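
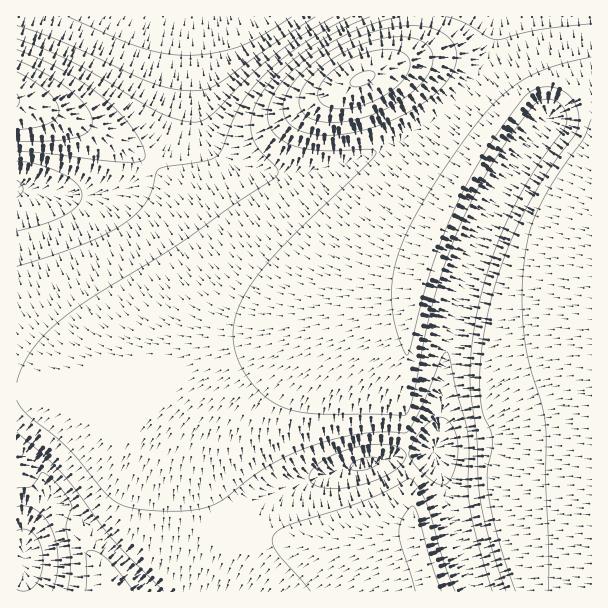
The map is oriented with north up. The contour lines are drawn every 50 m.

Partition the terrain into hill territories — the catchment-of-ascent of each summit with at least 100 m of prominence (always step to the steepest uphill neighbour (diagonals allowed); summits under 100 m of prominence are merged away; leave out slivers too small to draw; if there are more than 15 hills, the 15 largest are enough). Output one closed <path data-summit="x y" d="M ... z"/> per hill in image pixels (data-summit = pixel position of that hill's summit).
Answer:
<path data-summit="591 591" d="M591 16l-94 0-5 31-12 25-12 17-28 26-36 24-29 13-34 12-41 8-34 0-26-6-19-10-15-16-7-18-3-21-3-53 1-31-8-1-4 23 0 33-4 36-9 27-18 30-22 19-22 9-48 1-43-5 0 254 24 28 9 18-5 14-16 24-3 15 7-12 18-16 6-3 12 0 19 13 62 68 60 0 11-34 12-25 12-17 25-20 30-14 49-14 42-11 29-3 15-4 8 24 15 68 17 50 117 0z"/><path data-summit="363 78" d="M495 16l-300 0-2 32 3 53 6 30 9 15 19 16 19 7 17 3 46-2 29-6 27-8 36-17 24-15 19-15 21-20 12-17 10-21 6-24z"/><path data-summit="17 101" d="M185 16l-169 1 1 171 42 6 48-1 22-9 22-19 18-30 9-27 4-36z"/>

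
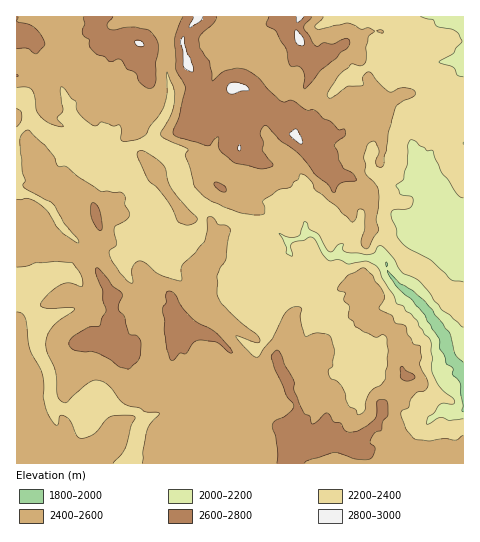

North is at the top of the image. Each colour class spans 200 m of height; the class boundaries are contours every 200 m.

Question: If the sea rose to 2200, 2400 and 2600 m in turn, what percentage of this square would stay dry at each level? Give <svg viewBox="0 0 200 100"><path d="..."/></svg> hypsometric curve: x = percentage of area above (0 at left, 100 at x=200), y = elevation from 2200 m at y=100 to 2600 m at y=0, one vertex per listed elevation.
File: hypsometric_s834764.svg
<svg viewBox="0 0 200 100"><path d="M187 100l-65-50-94-50"/></svg>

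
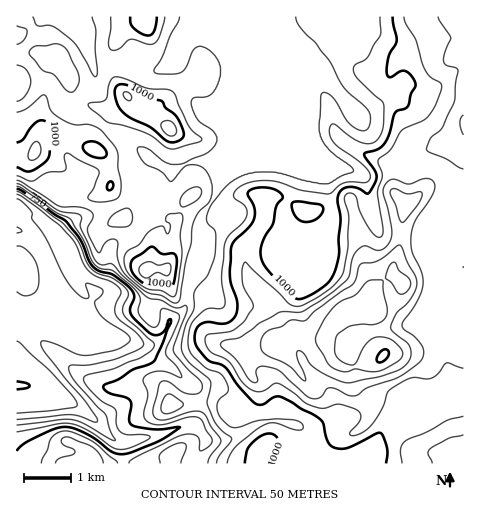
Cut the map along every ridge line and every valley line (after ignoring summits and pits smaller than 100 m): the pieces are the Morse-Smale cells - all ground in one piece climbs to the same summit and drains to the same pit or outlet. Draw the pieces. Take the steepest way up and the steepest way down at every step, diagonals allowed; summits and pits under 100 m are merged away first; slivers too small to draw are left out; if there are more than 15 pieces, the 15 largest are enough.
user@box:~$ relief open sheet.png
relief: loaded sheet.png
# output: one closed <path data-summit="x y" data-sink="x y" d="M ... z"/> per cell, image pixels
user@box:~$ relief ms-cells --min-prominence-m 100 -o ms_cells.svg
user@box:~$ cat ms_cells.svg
<path data-summit="383 356" data-sink="17 385" d="M463 16l-242 1 0 40 4 7 0 17-7 18 0 31 3 4 0 12-8 19 4 27-18 29 0 9 5 9 0 10-11 16-7 26 0 13-2 5-15 10-14-13-21-4-19-10-16-1-4 4-18-21-10-29-12-13-10-5-16 9-5-4-8-1 1 233 306 0 0-5 9 4 8 0 30-13 21-32 9 0 45-18 19-2z"/><path data-summit="169 129" data-sink="17 385" d="M52 16l-36 1 0 64 26 0 8 3 7 11 19 17 20 8 51 34 10 8-9-1-4 4-8 13-3 12-10 12-28 12-20 5-18 15 8 8 6 10 6 22 18 21 7-5 6-13 2-29 10-8 16-5 13-27 18-15 8-22 15-9 10-1 7 3 6 8 0-7 8-19 0-12-3-4 0-31 7-18 0-17-5-10-7-8-10-4-7 0-7 6-7 11-25 12-14 0-18-7-30 2-14-25z"/><path data-summit="35 151" data-sink="17 385" d="M42 81l-26 1 0 148 8 2 5 4 16-9 12 6 18-14 20-5 24-10 14-14 3-12 8-13 4-4 9 1-10-8-51-34-20-8-19-17-7-11z"/><path data-summit="146 271" data-sink="17 385" d="M200 161l-10 1-14 7-5 7-4 17-18 15-13 27-16 5-10 8-1 24-3 12-5 7 14 1 19 10 21 4 14 13 15-10 2-5 0-13 7-26 11-16 0-10-5-9 0-9 18-29-1-14-5-10z"/><path data-summit="145 17" data-sink="17 385" d="M221 16l-169 1 29 24 14 25 30-2 18 7 14 0 25-12 7-11 7-6 13 2 12 12z"/><path data-summit="463 463" data-sink="17 385" d="M463 399l-18 1-45 18-9 0-21 32-26 12-12 1-9-4 0 3 2 2 138 0z"/>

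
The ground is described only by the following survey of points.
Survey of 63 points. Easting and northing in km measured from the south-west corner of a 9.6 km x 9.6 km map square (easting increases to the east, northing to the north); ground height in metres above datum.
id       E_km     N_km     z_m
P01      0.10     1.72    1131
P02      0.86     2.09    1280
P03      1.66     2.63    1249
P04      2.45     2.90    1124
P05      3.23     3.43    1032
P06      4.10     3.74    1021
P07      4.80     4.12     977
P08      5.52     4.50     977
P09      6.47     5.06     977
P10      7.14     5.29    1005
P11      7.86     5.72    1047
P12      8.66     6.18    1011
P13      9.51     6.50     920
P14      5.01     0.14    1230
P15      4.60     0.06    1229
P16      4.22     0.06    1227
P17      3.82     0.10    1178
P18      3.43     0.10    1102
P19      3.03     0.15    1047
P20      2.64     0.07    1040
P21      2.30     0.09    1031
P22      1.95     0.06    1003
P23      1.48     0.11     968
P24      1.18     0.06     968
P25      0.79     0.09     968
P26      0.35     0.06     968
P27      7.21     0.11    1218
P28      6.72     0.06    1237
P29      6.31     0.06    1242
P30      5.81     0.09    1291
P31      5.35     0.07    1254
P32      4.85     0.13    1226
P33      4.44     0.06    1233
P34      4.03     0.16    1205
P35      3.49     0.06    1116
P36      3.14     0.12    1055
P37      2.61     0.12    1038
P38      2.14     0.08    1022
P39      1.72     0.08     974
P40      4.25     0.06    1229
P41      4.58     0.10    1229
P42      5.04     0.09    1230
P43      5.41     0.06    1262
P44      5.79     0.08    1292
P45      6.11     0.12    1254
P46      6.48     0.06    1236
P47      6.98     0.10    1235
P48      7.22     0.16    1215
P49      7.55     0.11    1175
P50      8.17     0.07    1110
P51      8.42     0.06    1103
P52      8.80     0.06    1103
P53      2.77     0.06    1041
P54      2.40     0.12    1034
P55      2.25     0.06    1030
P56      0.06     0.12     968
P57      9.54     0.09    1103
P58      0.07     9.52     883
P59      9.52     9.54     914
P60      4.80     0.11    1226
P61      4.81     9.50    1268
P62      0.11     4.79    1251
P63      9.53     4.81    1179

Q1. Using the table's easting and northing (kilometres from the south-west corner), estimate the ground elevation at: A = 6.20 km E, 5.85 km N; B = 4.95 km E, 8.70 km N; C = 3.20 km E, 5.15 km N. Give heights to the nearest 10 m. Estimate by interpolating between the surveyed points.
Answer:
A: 1000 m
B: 1300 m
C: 1110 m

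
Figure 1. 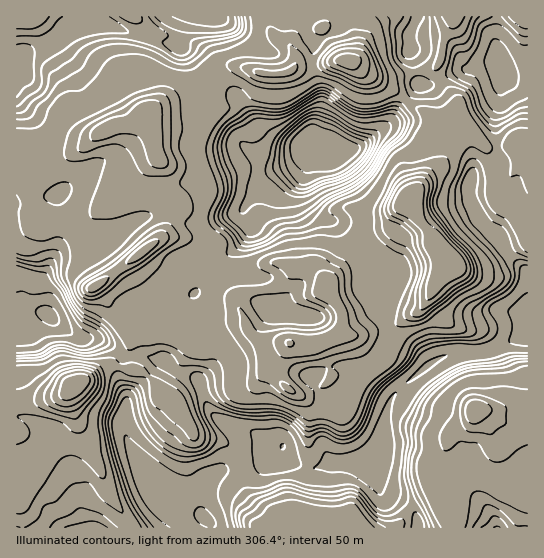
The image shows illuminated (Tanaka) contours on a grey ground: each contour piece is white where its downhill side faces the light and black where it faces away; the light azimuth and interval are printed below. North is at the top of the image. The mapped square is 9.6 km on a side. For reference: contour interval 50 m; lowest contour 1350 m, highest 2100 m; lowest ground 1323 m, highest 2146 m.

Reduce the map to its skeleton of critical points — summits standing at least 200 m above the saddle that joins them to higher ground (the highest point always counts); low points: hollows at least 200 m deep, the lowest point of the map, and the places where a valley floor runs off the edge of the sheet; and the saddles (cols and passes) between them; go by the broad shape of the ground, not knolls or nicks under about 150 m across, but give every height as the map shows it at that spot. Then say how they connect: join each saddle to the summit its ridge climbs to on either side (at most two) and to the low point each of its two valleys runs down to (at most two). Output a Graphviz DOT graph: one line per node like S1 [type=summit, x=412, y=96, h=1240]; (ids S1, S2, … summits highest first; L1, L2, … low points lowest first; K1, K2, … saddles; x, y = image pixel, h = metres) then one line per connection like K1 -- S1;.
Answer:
graph terrain {
  S1 [type=summit, x=447, y=261, h=2146];
  S2 [type=summit, x=74, y=386, h=2139];
  S3 [type=summit, x=349, y=61, h=2131];
  S4 [type=summit, x=475, y=410, h=2048];
  L1 [type=low, x=334, y=150, h=1323];
  L2 [type=low, x=47, y=314, h=1512];
  L3 [type=low, x=205, y=517, h=1525];
  L4 [type=low, x=211, y=17, h=1552];
  L5 [type=low, x=499, y=67, h=1577];
  K1 [type=saddle, x=169, y=329, h=1872];
  K2 [type=saddle, x=211, y=77, h=1869];
  K3 [type=saddle, x=498, y=147, h=1845];
  K4 [type=saddle, x=129, y=357, h=1840];
  K5 [type=saddle, x=406, y=101, h=1817];
  K6 [type=saddle, x=490, y=351, h=1608];
  K7 [type=saddle, x=241, y=469, h=1606];
  K1 -- S1;
  K1 -- L1;
  K1 -- L3;
  K2 -- S1;
  K2 -- S3;
  K2 -- L1;
  K2 -- L4;
  K3 -- S1;
  K3 -- L3;
  K3 -- L5;
  K4 -- S1;
  K4 -- S2;
  K4 -- L2;
  K4 -- L3;
  K5 -- S1;
  K5 -- S3;
  K5 -- L1;
  K5 -- L5;
  K6 -- S1;
  K6 -- S4;
  K6 -- L3;
  K7 -- S2;
  K7 -- S4;
  K7 -- L3;
}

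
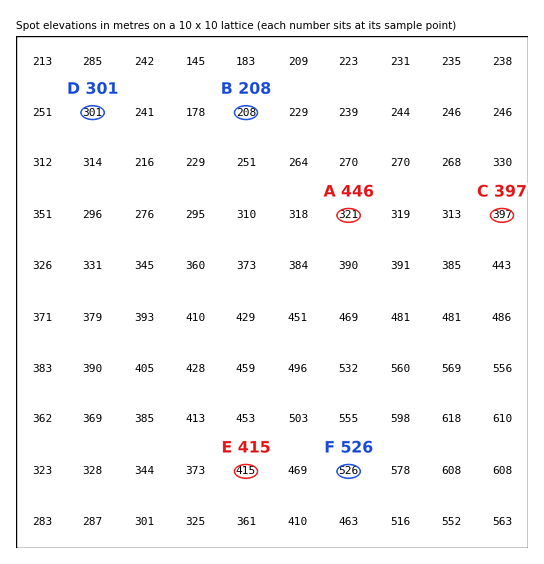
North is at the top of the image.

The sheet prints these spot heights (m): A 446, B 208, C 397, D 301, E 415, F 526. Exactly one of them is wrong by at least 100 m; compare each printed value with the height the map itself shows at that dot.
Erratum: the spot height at A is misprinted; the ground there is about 321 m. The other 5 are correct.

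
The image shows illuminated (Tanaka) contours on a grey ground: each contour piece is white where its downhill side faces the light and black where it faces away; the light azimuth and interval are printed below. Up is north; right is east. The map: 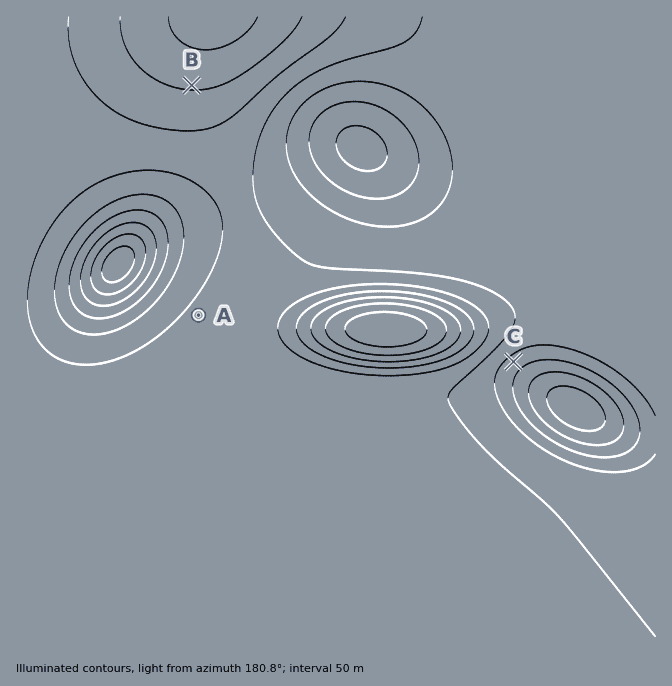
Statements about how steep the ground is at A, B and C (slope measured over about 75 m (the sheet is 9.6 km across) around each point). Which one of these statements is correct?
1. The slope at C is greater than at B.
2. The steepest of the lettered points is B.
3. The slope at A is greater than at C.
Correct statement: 1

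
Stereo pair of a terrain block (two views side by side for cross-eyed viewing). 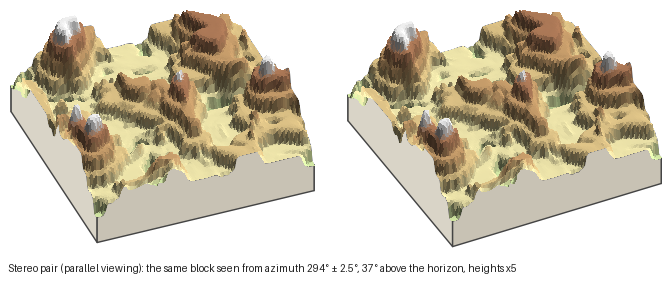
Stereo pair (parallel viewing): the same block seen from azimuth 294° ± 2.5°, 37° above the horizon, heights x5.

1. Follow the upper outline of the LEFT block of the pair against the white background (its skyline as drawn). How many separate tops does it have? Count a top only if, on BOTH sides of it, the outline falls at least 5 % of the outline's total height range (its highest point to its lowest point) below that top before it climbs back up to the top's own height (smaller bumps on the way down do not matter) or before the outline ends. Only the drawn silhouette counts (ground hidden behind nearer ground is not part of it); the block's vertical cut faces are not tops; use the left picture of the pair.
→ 2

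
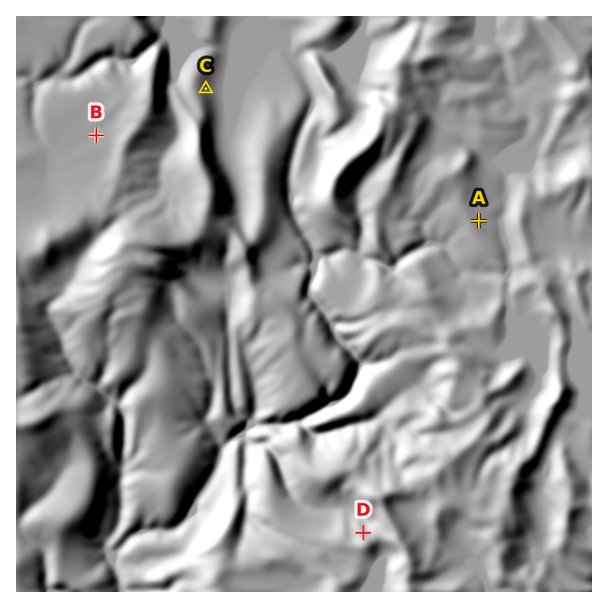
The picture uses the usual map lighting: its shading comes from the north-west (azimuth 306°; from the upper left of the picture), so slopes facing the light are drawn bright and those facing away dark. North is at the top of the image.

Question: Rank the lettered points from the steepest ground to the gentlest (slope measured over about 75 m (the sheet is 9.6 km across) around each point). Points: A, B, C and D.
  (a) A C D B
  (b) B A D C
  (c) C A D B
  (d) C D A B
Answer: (d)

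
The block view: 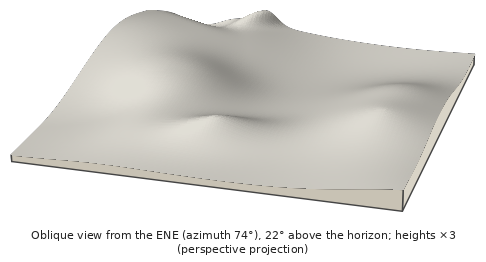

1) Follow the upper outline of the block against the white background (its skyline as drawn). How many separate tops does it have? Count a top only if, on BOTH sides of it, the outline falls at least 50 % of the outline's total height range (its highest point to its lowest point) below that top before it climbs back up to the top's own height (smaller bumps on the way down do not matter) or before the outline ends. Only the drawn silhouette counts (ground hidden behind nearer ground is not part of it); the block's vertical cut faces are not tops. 0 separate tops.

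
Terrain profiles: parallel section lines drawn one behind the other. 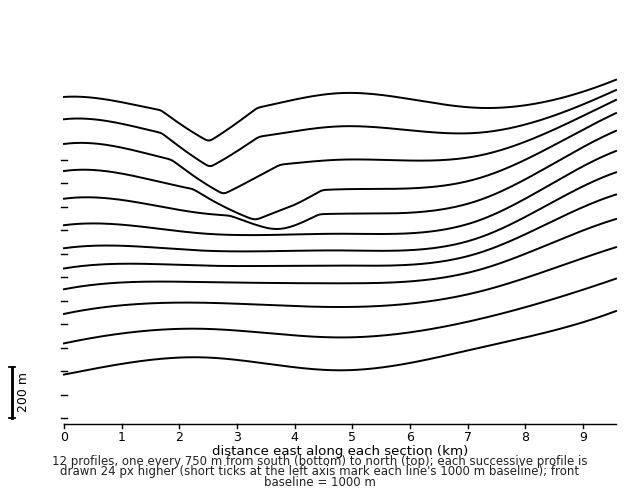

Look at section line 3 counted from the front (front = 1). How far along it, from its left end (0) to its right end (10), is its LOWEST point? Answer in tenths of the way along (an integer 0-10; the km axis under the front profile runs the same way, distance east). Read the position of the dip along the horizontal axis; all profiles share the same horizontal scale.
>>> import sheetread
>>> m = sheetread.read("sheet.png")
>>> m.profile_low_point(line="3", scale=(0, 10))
0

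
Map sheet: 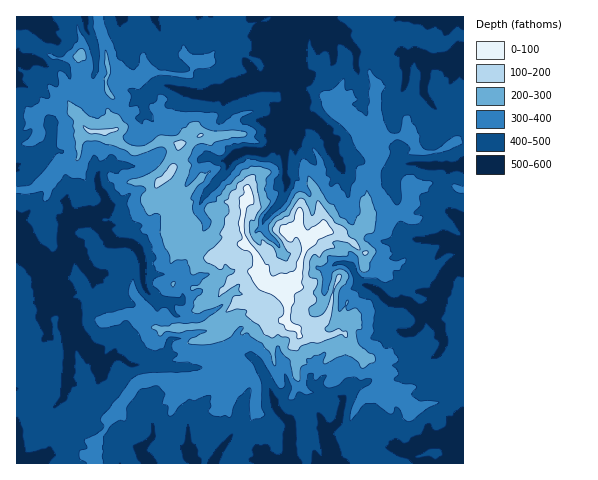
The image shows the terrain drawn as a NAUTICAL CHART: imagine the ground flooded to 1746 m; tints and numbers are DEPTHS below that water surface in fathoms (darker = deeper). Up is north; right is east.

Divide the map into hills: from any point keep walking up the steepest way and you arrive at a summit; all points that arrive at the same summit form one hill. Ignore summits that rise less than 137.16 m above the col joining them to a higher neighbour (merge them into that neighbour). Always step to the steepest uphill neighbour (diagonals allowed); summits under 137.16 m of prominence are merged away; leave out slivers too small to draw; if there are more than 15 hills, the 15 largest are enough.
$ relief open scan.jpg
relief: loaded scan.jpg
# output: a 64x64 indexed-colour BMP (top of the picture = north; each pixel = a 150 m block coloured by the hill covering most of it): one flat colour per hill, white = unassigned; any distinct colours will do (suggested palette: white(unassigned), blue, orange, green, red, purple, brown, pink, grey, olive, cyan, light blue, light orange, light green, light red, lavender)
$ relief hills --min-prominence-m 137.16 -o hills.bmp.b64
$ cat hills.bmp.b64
<image width="64" height="64" href="data:image/bmp;base64,Qk12CAAAAAAAAHYAAAAoAAAAQAAAAEAAAAABAAQAAAAAAAAIAAATCwAAEwsAABAAAAAAAAAA////ALR3HwAOf/8ALKAsACgn1gC9Z5QAS1aMAMJ34wB/f38AIr28AM++FwDox64AeLv/AIrfmACWmP8A1bDFABEREREREREREREREREREREREREREREREREREREREREREREREREREREREREREREREREREREREREREREREREREREREREREREREREREREREREREREREREREREREREREREREREREREREREREREREREREREREREREREREREREREREREREREREREREREREREREREREREREREREREREREREREREREREREREREREREREREREREREREREREREREREREREREREREREREREREREREREREREREREREREREREREREREREREREREREREREREREREREREREREREREREREREREREREREREREREREREREREREREREREREREREREREREREREREREREREREREREREREREREREREREREREREREREREREREREREREREREREREREREREREREREREREREREREREREREREREREREREREREREREREREREREREREREREREREREREREREREREREREREREREREREREREREREREREREREREREREREREREREREREREREREREREREREREREREREREREREREREREREREREREREREREREREREREREREREREREREREREREREREREREREREREREREREREREREREREREREREREREREREREREREREREREREREREREREREREREREREREREREREREREREREREREREREREREREREREREREREREREREREREREREREREREREREREREREREREREREREREREREREREREREREREREREREREREREREREREREREREREREREREREREREREREREREREREREREREREREREREREREREREREREREREREREREREREREREREREREREREREREREREREREREREREREREREREREREREREREREREREREREREREREREREREREREREREREREREREREREREREREREREREREREREREREREREREREREREREREREREREREREREREREREREREREREREREREREREREREREREREREREREREREREREREREREREREREREREREREREREREREREREREREREREREREREREREREREREREREREREREREREREREREREREREREREREREREREREREREREREREREREREREREREREREREREREREREREREREREREREREREREREREREREREREREREREREREREREREREREREREREREREREREREREREREREREREREREREREREREREREREREREREREREREREREREREREREREREREREREREREREREREREREREREREREREREREREREREREREREREREREREREREREREREREREREREREREREREREREREREREREREREREREREREREREREREREiIiIRERERERERERERERERERERERERERERERERETMzESIiIiERERERERERERERERERERERERERERERERERMzMyIiIiIhEREREREREREREREREREREREREREREREREzMzMiIiIiIRERERERERERERERERERERERERERERERETMzMiIiIiIiERERERERERERERERERERERERERERERERMzMyIiIiIiIhEREREREREREREREREREREREREREREREzMzIiIiIiIiIRERERERERERERERERERERERERERERETMzMiIiIiIiIhERERERERERERERERERERERERERERERMzMzIiIiIiIiIRERERERERERERERERERERERERERERMzMzMzMzMiIiIiESEREREREREREREREREREREREREREzMzMzMzMyIiIiIiIiEREREREREREREREREREREREREzMzMzMzMzIiIiIiIiIiIhERERERERERERERERERERETMzMzMzMzIiIiIiIiIiIiIRERERERERERERERERERERMzMzMzMzMiIiIiIiIiIiIhEREREREREREREREREREREzMzMzMzMyIiIiIiIiIiIiERERERERERERERERERERETMzMzMzMzIiIiIiIiIiIiIhERERERERERERERERERERMzMzMzMzEiIiIiIiIiIiIiIREREREREREREREREREREzMzMzERESIhIiIiIiIiIiIiEREREREREREREREREREzMzERERERIRESIiIiIiIiIiIREREREREREREREREREzMzERERERERERERERESIiIiIhERERERERERERERETMzMzMRERERERERERERERESIiIRERERERERERERERERMzMzMxERERERERERERERERERERERERERERERERERERETMzMxERERERERERERERERERERERERERERERERERERERMxERERERERERERERERERERERERERERERERERERERERERERERERERERERERERERERERERERERERERERERERERERERERERERERERERERERERERERERERERERERERERERERERERERERERERERERERERERERERERERERERERERERERERERERERERERERERERERERERERERERERERERERERERERERERERERERERERERERERERERERERERERERERERERERERERERERERERERERERERERERERERERERERERERERER"/>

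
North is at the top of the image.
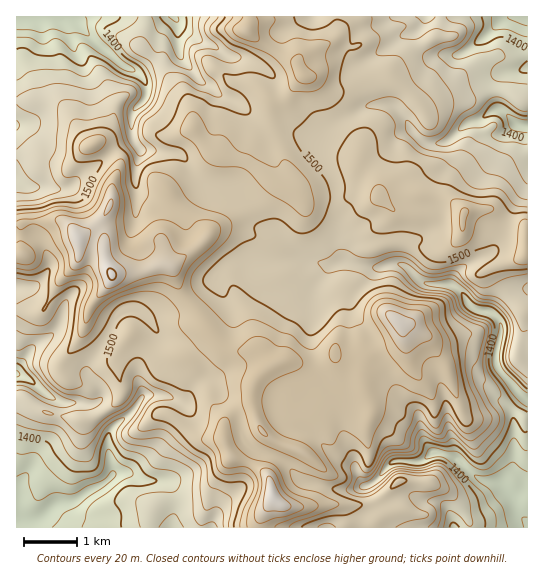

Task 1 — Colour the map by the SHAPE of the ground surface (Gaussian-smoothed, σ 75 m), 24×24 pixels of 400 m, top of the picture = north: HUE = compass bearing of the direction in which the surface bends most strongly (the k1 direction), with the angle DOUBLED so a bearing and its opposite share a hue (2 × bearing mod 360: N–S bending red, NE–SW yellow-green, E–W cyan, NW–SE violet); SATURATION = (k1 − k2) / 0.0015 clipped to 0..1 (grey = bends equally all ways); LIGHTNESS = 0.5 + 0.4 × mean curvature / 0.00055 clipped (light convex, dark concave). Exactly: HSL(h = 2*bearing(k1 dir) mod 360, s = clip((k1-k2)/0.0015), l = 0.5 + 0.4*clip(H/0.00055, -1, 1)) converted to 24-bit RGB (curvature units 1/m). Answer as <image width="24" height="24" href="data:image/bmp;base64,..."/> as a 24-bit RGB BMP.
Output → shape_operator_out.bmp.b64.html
<image width="24" height="24" href="data:image/bmp;base64,Qk32BgAAAAAAADYAAAAoAAAAGAAAABgAAAABABgAAAAAAMAGAAATCwAAEwsAAAAAAAAAAAAAf4FdVH5fe3iZon+eeHKGjXuNqJWKVWGJr3t5NGWBhIW11ouLxHNDLpDLOo2edK+lfJColX6depWvzLaTMyd0kMOZgoGgb1F+fmqQl2JmYYA+MIA8n3a3jaS0qYeuelWWp2yCkX5bLGVN1aSDjNvBlEy4xEJvHtU+PRy81YKnjGpJt2s7d9TIdpW1gE50gVt5Xnp4kmx+qHh9fbFrGlc4dVowi3lDXWZJXWpHy318Q4OJhvGeljJacDc2gdWOr0C+VLsAAKleb2/87Nf0m0/FWgkNToA8dYZphXJmY298pYWBsMaKQRpkiKBfbJNliluHYJmifc2EcaW/fE4rvzfCpN3YnkRigz+E69myYQVmRLgALDMAMAMFveKTaZCGTYWZinBuWHhrfahz1LOWBzlL57nmfmGjcbWuZImxwMmYZzlznNevUH+Xf1dMj3h2cWONtqyKcnaqtT2QzWLkKR2su92xgKinNma1kLHEgKrhWsUkyz5m62O7AUYr4bLPi1m4e1Z1g6dvnlOfn7FjfWt7gIKFhn+Dc3WEqaiMgnCRjzmKodF+L6bblcarmGKwWMPX2jFFWwcYeteGT4+tnLNjjiy9bIsmg6JSZZV8el9xl5t7nn1ubX1zfIF8gn2BeXiBlJp9gF96mWmgbbCygNd8ZlKLVsnCNAEYPSCItNfRqZZ5VlF9mayKflGcgqSlj32MeXGHb39qZ4pqpn2IiICjb5KgknCOeIqIkX99fFmBjax/bGCHtNOWobg/IgAzrOiwSqF4SIlRyXaOUJRml2WdepmLa4WNkGx3i2d3gqefen6fh6CZhKKZXFiLrn2tgHyZh26Nl1F2n6qBfq+QkmGs1qaGABEz5dKxpnujUKV2NzeJ3cWRP3p5ppKCeV17hnOMi6eSdJyZaHiCi5d8gHdseFttWIRjnG5+jj2BlcmlprfFeLR6SoyxprLkJgA01OFyd3qhxn6IGUdR8LGtWXAuR14xbXBbdJRnfbSOfFt5eZByhHZqgHFsfnNzaX91W4NcWJ++s9i/cJ/C4Mnt1y7LMwACFqiLmturWWgnsEo4vjdWJ3Y48djfYmPJWHqWiMNzRF5Hb2d5hol2g3d9hoeAe3+FbYWNjJeeSJd1rbRyYygRMyYAMwAFuObWaK6Renc40+LmITNq0aKLOZO3mMqFdlaTmX60wZW4qlyMRHNVcXxsf35zgoZ1fnZte4NnfGxMnmo8Y2IXhh5vvLrYapjKP5dUnmmy2qfYt4xSXj98mciXYXSmoLR4RkuDpo6PZ36OvoOrlIO6X36NeoiKh3B+jYducYR8cXGHl4KXkHiwa5+obYeIvnyVa5qjYH+Au8dztq3im5bhncrYyVjKyrR8MkphlptqjmVocaOVrHmUlWSWf250d2dzp6qOZn2Lcm6AhnFsnZx+fI2YZ3eDeLJtpHe0caGjedDAXmAuX2gpYkQmYUJa9OrXJyZun4JxfqqEc1xffGxjf21xi25+f5adk6iQbWaMcGyHhoihgZWWgXuTdoSeb7+cb16hu42NTW5ciWReWWiPqpxjMnZV6tOiHCl2rcCrmm+FgVdvhYBpbYaEgZ6ZfZCRhJyIfluCinR9bpd9i4CPgI57b4lvkIpsaHNhj49jg2ppf4qbY2eKsmiYwsiAKdIxQRyBjHEye1hEi5tqjZ2hfIiUeIOEhJp8fmJtdWx/gpGKh497aoR6gLGZSYOmrGmqjYWZeoOdnH+rjHdfeGJ8Y6iBq8KQ0rGTLw5hqsXImX+xibCae4SJeXqFhnF3i4Zte3JxcoB6eIuGl4iLdZ1zbCU9wrJUHWgxoIZWhLhXSmwjc5+DZISKg62GYnx30KKBBzo/wWmBfo9ypK+Pc3ecglVvlXtujoB6fXtxfoRzZ4ZibIVXikpKTVOrn7SXsnCxPaM5YzYW0D5NkIeefI6cg5SIdGKChLiVpn3lJByBlLiQpkdbgC0ya6Oih6ufnk6LqYVrYKB+fnSRj3SXcH2hfK6bjYCDjHuQknqaYmjNnL3HepJyfIqFb5d8YqWvu4MsLgUFV9NnR7ZXpiJ8mdjLmVl+eUZDVJGQn8Sco3idX3R8a42Qko6fhYl4bo9zY2OYpnqdiX9dZ4FMkqyle2iZeFWZsWYwhBRWv+LgfLWcNyqBpcxZaRgWlHU2Y9CdaaauqIyrrX2kaW2TdKSLV4JloGmPwVFpfKYyJXxJsY65fXuvgHJKhIFJbU9BiTh/b72XoI1qe7J0RSVTqEyeh4bRvMfggX2uXJCIW31hkGNmoHuJeplxamqUZZynsGOUwniSpWG7MnQ9em9M"/>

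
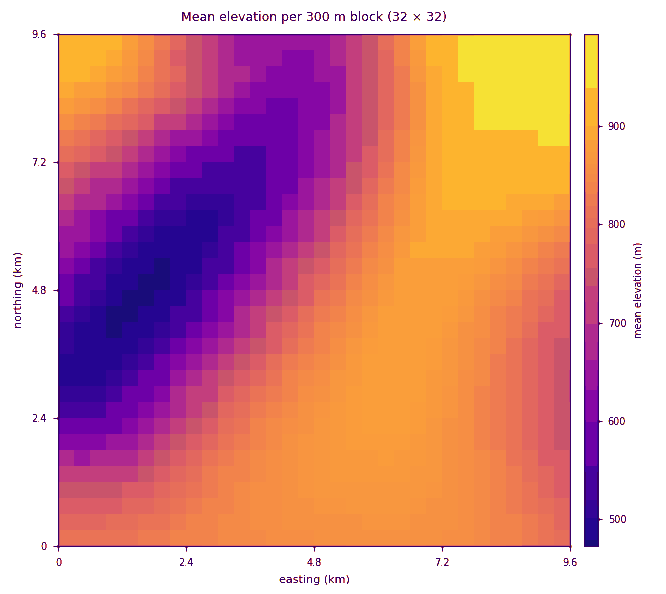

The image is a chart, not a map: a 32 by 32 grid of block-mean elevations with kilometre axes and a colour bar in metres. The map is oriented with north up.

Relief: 470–1000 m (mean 770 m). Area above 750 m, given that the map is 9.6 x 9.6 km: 59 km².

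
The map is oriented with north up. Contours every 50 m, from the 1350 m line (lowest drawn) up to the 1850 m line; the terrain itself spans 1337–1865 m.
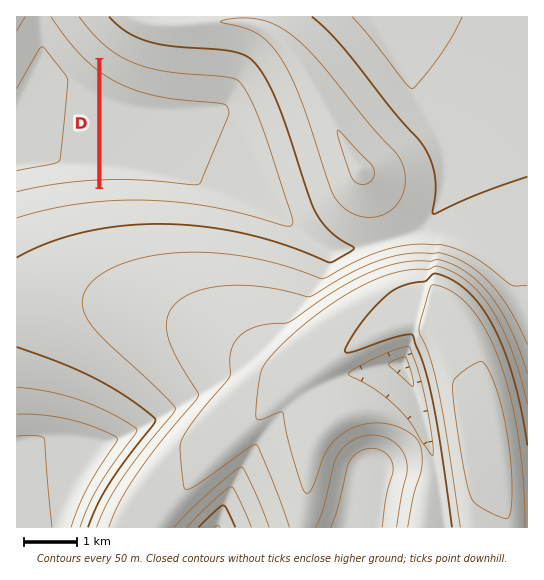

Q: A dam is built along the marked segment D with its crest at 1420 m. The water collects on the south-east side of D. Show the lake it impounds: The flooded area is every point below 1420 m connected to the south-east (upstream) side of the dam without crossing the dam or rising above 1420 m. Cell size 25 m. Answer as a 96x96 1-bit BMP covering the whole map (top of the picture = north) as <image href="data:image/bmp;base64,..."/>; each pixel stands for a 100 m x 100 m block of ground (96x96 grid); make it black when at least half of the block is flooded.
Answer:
<image width="96" height="96" href="data:image/bmp;base64,Qk2+BAAAAAAAAD4AAAAoAAAAYAAAAGAAAAABAAEAAAAAAIAEAAATCwAAEwsAAAIAAAAAAAAA////AAAAAAAAAAAAAAAAAAAAAAAAAAAAAAAAAAAAAAAAAAAAAAAAAAAAAAAAAAAAAAAAAAAAAAAAAAAAAAAAAAAAAAAAAAAAAAAAAAAAAAAAAAAAAAAAAAAAAAAAAAAAAAAAAAAAAAAAAAAAAAAAAAAAAAAAAAAAAAAAAAAAAAAAAAAAAAAAAAAAAAAAAAAAAAAAAAAAAAAAAAAAAAAAAAAAAAAAAAAAAAAAAAAAAAAAAAAAAAAAAAAAAAAAAAAAAAAAAAAAAAAAAAAAAAAAAAAAAAAAAAAAAAAAAAAAAAAAAAAAAAAAAAAAAAAAAAAAAAAAAAAAAAAAAAAAAAAAAAAAAAAAAAAAAAAAAAAAAAAAAAAAAAAAAAAAAAAAAAAAAAAAAAAAAAAAAAAAAAAAAAAAAAAAAAAAAAAAAAAAAAAAAAAAAAAAAAAAAAAAAAAAAAAAAAAAAAAAAAAAAAAAAAAAAAAAAAAAAAAAAAAAAAAAAAAAAAAAAAAAAAAAAAAAAAAAAAAAAAAAAAAAAAAAAAAAAAAAAAAAAAAAAAAAAAAAAAAAAAAAAAAAAAAAAAAAAAAAAAAAAAAAAAAAAAAAAAAAAAAAAAAAAAAAAAAAAAAAAAAAAAAAAAAAAAAAAAAAAAAAAAAAAAAAAAAAAAAAAAAAAAAAAAAAAAAAAAAAAAAAAAAAAAAAAAAAAAAAAAAAAAAAAAAAAAAAAAAAAAAAAAAAAAAAAAAAAAAAAAAAAAAAAAAAAAAAAAAAAAAAAAAAAAAAAAAAAAAAAAAAAAAAAAAAAAAAAAAAAAAAAAAAAAAAAAAAAAAAAAAAAAAAAAAAAAAAAAAAAAAAAAAAAAAAAAAAAAAAAAAAAAAAAAAAAAAAAAAAAAAAAAAAAAAAAAAAAAAAAAAAAAAAAAAAAAAAAAAAAAAAAAAAAAAAAAAAAAAAAAAAAAAAAAAAAAAAAAAAAAAAAAAAAAAAAAAAAAAAAAAAAAAAAAAAAMAAAAAAAAAAAAAAH+AAAAAAAAAAAAAf/+AAAAAAAAAAAP////AAAAAAAAAAAP////AAAAAAAAAAAP////gAAAAAAAAAAP////gAAAAAAAAAAP////wAAAAAAAAAAP////gAAAAAAAAAAP////gAAAAAAAAAAP////gAAAAAAAAAAP////AAAAAAAAAAAP////AAAAAAAAAAAP////AAAAAAAAAAAP///+AAAAAAAAAAAP///+AAAAAAAAAAAP///+AAAAAAAAAAAP///8AAAAAAAAAAAP///8AAAAAAAAAAAP///4AAAAAAAAAAAP///wAAAAAAAAAAAP/8AAAAAAAAAAAAAP8AAAAAAAAAAAAAAPgAAAAAAAAAAAAAAOAAAAAAAAAAAAAAAMAAAAAAAAAAAAAAAAAAAAAAAAAAAAAAAAAAAAAAAAAAAAAAAAAAAAAAAAAAAAAAAAAAAAAAAAAAAAAAAAAAAAAAAAAAAAAAAAAAAAAAAAAAAAAAAAAAAAAAAAAAAAAAAAAAAAAAAAAAAAAAAAAAAAAAAAAAAAA="/>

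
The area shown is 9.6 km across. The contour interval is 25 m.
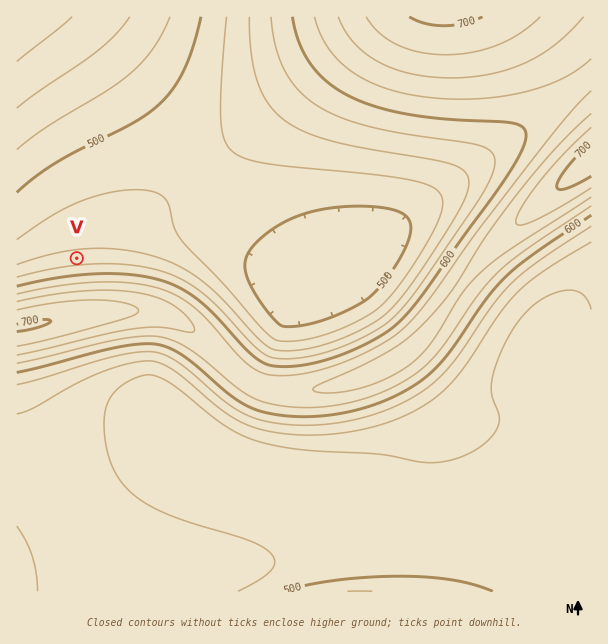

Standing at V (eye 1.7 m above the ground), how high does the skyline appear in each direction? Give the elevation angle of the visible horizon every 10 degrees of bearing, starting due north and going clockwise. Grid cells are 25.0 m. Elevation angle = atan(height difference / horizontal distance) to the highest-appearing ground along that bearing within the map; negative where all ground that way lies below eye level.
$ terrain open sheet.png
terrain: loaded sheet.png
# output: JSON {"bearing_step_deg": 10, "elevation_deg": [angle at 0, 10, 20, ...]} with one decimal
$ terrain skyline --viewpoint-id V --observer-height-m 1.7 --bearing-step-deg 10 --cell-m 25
{"bearing_step_deg": 10, "elevation_deg": [-1.9, -1.7, -1.2, -0.6, 0.2, 1.0, 1.0, 0.4, 1.0, 0.8, 1.3, 2.8, 4.5, 5.9, 7.1, 8.0, 8.7, 9.0, 9.0, 8.7, 8.2, 7.3, 6.2, 4.7, 2.9, 1.1, -0.1, -1.1, -1.8, -2.2, -2.3, -2.4, -2.4, -2.4, -2.3, -2.1]}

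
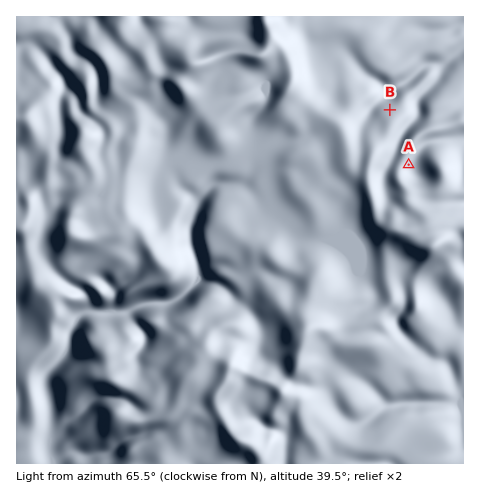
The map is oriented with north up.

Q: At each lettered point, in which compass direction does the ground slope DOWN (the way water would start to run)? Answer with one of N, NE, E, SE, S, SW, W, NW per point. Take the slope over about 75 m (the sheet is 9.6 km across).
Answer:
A E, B N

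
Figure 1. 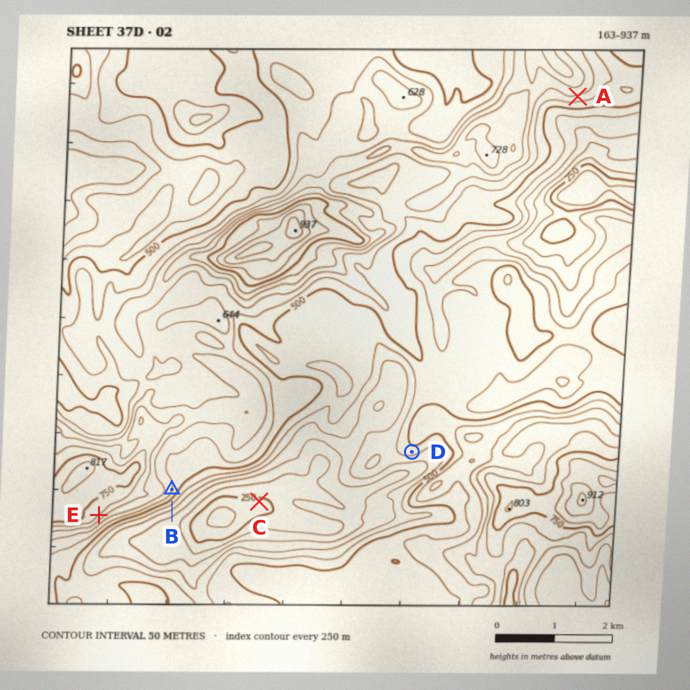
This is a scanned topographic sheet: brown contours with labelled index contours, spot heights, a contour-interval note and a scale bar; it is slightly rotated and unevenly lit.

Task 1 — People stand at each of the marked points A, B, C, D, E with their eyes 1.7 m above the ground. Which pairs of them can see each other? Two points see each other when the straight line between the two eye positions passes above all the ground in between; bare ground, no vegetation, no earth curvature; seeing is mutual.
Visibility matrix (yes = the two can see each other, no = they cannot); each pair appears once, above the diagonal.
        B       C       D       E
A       no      no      no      no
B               yes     yes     no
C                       no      yes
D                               yes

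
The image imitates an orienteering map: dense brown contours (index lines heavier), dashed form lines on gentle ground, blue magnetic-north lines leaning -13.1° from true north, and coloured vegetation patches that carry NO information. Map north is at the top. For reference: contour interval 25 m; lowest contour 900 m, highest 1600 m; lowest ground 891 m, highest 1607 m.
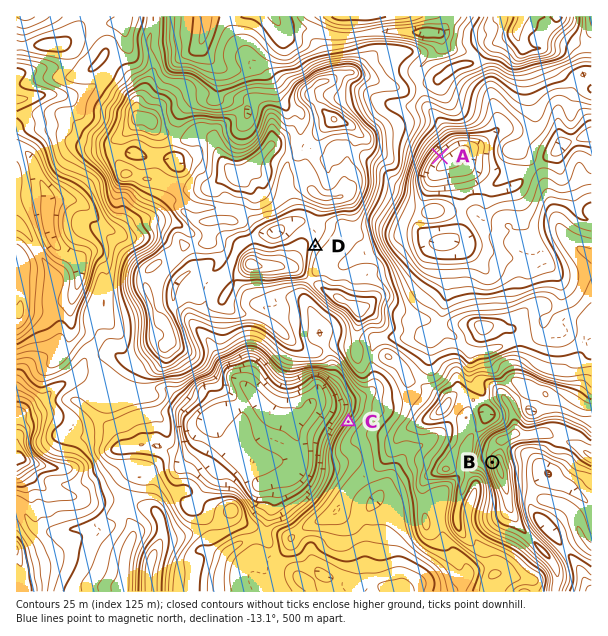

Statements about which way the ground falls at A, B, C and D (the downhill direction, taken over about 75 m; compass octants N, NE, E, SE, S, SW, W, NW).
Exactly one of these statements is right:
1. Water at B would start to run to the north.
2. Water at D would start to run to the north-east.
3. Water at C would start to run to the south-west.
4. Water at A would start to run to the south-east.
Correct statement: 4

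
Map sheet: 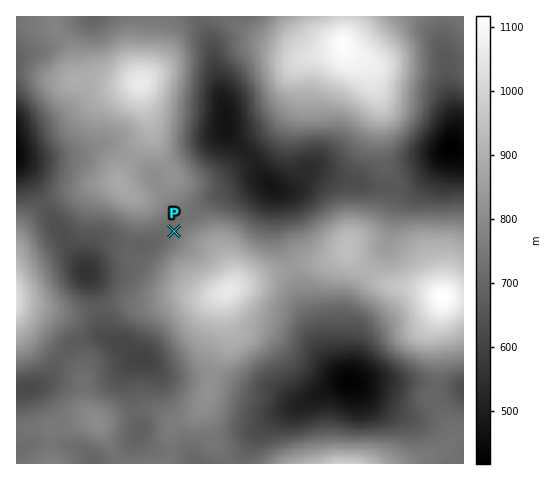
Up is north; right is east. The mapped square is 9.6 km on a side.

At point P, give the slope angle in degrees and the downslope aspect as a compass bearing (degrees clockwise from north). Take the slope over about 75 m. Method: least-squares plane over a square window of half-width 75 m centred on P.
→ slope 7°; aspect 296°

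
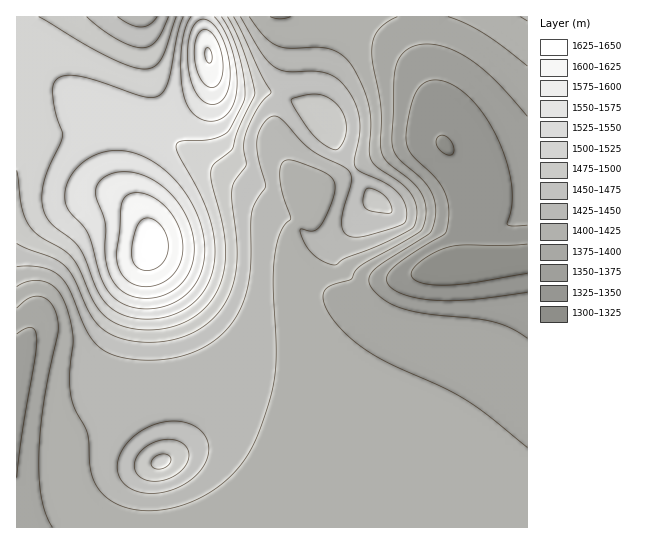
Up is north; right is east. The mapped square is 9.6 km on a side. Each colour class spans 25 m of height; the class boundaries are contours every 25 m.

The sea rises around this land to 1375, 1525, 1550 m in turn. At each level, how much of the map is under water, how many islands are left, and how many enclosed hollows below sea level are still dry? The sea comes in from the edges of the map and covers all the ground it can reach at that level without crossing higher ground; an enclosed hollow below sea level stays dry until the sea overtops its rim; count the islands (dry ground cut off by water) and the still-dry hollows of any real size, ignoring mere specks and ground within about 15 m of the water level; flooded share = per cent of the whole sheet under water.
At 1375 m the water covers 13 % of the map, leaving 0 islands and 0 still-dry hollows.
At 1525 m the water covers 86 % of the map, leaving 0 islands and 0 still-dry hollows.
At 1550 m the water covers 92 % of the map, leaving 1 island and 0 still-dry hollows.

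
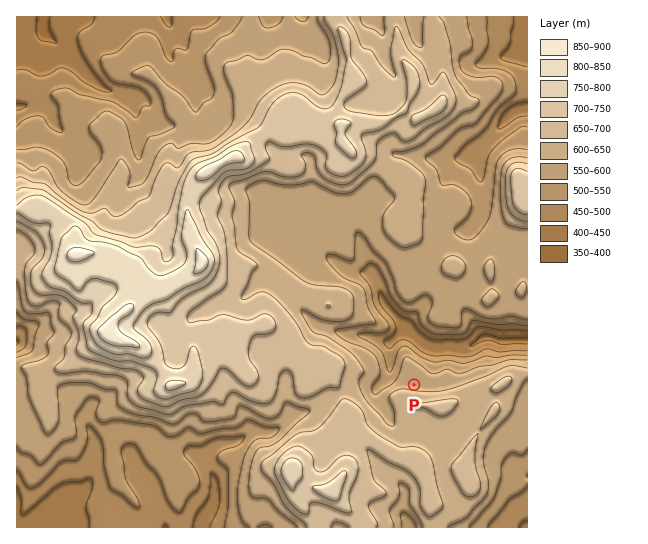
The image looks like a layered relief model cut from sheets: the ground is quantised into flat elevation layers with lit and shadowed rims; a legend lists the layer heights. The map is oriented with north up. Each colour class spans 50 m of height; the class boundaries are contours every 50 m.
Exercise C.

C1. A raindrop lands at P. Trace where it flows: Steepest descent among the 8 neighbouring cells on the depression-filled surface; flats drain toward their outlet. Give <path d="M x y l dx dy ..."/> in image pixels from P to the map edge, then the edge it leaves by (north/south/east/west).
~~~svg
<path d="M414 385l0-2 17-17 0-19 38 0 5-2 5-6 4 0 2-1 8 0 5 3 29 0"/>
exit: east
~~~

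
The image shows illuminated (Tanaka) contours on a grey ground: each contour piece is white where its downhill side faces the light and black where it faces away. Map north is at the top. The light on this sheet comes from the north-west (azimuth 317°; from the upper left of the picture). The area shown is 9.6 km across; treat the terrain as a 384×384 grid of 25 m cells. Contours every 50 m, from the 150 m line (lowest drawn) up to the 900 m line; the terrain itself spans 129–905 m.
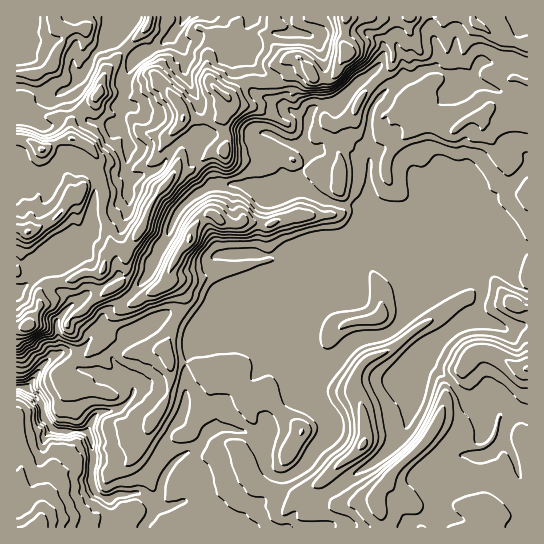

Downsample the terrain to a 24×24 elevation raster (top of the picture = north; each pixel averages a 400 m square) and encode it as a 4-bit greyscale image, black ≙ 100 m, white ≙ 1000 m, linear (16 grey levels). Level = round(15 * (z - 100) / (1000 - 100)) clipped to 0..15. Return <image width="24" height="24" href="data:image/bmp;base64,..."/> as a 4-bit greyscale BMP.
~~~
<image width="24" height="24" href="data:image/bmp;base64,Qk2WAQAAAAAAAHYAAAAoAAAAGAAAABgAAAABAAQAAAAAACABAAATCwAAEwsAABAAAAAAAAAAAAAAABEREQAiIiIAMzMzAERERABVVVUAZmZmAHd3dwCIiIgAmZmZAKqqqgC7u7sAzMzMAN3d3QDu7u4A////AHdkRDRERVZniId4h2ZTMzREVWZ3iId4d2VTREREVVV2eId3d1VTVURFVWVXdod3d1MyVVREVVZWhmh3d0NURWVEVVVWdVd2ZiRVVFVVVVVXZVZ3Z0RVVWZVVVVWZVV4eYVmZnZVVVVVVlVnd8mHZmZVVVVWZVVVVquZiHdlVVVVVVVVZ5qqqZl1VVVVVVVVVamaunl1VVVVVVVVVcqqu4iWZlVVVVVVVcy6qqeamIdlVVVVVbvLqbl4dmZmVVVVVru6mKuXZmZmVlVVVrurmJqqhmZmVlVVZqm5iJqqhmZmZnd3d4iZiJurqHZnZ3d3d4d5iKqbqZmXdnd3d4h3h5iZmau7d3d3d3iHd3Z4iKqsqIh3iHiIZ3Z3iImsqpiJmA=="/>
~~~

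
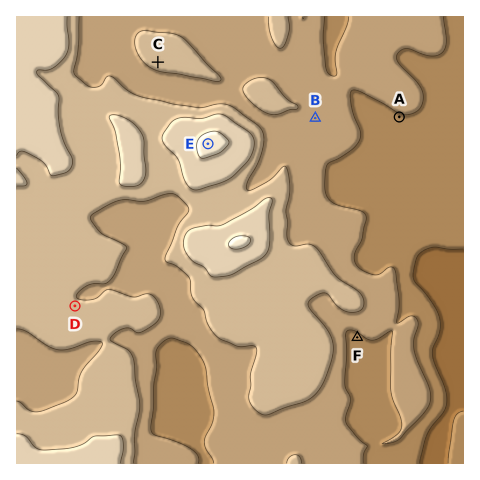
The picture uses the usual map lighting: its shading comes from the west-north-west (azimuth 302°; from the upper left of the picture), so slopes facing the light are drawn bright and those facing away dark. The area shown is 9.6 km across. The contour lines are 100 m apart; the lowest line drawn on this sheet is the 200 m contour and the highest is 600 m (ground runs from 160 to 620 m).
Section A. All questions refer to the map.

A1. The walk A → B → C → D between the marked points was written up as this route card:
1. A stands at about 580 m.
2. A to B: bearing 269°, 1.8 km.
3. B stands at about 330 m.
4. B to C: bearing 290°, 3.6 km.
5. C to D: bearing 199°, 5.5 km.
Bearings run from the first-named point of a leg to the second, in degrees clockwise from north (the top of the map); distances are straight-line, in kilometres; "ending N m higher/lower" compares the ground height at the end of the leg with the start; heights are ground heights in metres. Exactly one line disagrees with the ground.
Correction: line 1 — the height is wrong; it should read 300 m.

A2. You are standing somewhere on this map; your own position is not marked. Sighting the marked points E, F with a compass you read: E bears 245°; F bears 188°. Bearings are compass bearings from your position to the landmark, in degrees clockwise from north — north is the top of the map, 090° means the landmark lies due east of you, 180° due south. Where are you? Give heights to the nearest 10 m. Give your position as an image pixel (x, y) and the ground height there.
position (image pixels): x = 397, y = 56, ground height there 300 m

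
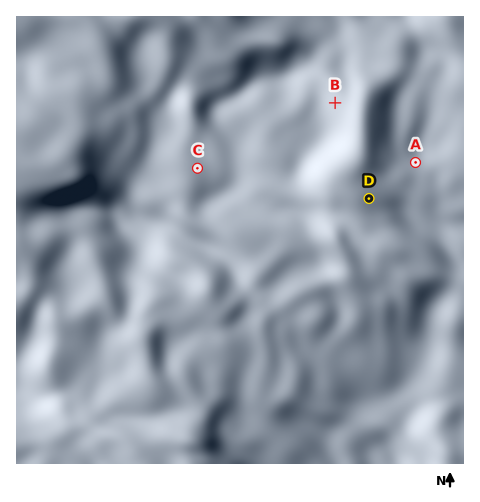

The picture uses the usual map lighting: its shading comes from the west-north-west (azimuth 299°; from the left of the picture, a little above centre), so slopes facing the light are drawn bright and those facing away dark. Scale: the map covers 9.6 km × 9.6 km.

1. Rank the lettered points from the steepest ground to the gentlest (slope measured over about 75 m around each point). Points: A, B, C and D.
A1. B A D C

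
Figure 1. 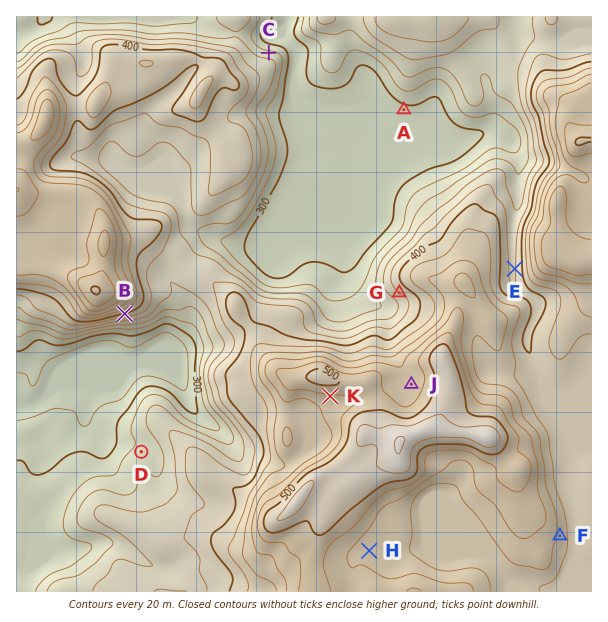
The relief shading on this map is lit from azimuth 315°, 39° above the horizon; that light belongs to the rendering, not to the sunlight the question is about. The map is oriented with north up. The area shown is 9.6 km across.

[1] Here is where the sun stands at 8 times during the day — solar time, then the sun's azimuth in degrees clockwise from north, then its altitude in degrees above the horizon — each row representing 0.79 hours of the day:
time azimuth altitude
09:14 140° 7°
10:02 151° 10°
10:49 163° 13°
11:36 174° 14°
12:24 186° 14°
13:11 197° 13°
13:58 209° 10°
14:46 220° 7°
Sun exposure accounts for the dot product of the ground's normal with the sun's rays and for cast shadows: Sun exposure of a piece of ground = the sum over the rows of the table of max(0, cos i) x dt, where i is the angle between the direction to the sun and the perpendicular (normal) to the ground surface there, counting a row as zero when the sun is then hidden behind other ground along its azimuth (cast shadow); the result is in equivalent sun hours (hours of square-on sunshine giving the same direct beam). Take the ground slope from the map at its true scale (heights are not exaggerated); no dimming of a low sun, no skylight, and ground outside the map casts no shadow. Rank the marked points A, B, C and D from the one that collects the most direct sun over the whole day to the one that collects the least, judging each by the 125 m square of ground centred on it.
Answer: B > A > D > C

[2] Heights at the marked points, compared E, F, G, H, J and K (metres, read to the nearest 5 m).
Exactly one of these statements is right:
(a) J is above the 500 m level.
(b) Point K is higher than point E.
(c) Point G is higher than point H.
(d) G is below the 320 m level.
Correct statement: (b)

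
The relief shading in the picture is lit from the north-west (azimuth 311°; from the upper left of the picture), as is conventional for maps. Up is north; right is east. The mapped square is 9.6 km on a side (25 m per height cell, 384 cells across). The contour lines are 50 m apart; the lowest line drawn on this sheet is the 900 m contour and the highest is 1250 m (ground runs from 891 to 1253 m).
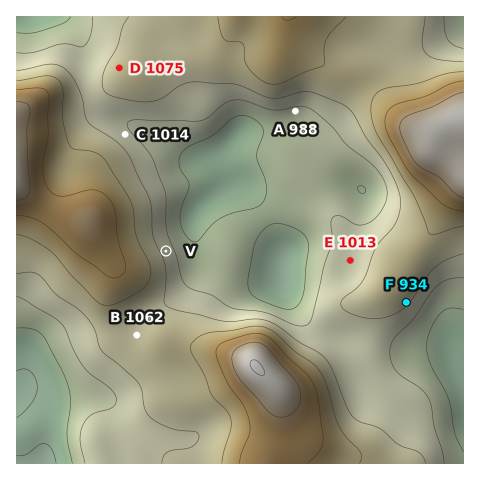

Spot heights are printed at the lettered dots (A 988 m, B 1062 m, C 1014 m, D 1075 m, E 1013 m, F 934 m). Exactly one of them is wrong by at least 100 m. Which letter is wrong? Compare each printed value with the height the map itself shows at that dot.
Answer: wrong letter F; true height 1059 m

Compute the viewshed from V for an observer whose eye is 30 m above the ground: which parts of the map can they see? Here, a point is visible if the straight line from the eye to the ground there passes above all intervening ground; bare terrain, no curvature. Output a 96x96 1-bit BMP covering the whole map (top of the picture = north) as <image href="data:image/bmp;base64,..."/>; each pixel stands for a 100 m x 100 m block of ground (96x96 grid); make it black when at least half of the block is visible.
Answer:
<image width="96" height="96" href="data:image/bmp;base64,Qk2+BAAAAAAAAD4AAAAoAAAAYAAAAGAAAAABAAEAAAAAAIAEAAATCwAAEwsAAAIAAAAAAAAA////AAAAAAAAAAAAAAAAAAAAAAAAAAAAAAAAAAAAAAAAAAAAAAAAAAAAAAAAAAAAAAAAAAAAAAAAAAAAAAAAAAAAAAAAAAAAAAAAAAAAAAAAAAAAAAAAAAAAAAAAAAAAAAAAAAAAAAAAAAAAAAAAAAAAAAAAAAAAAAAAAAAAAAAAAAAAAAAAAAAAAAAAAAAAAAAAAAAAAAAAAAAAAAAAAAAAAAAAAAAAAAAAAAAAAAAAAAAAAAAAAAAAOAAAAAAAAAAAAAAAfAAAAAAAAAAAAAAB4AAAAAAAAAAAAAADgAAAAAAAAAAAAAAGAAAAAAAAAAAAAAAcAAAAAAAAAAAAAAA4AAAAAAAAAAOAAAB4AAAAAAAAAA/AAAHwAAAAAAAAAD/gAAPwAAAAAAAAAf/wAcfwAAAAAAAAD//4A//wAAAAAAAB///8B//wAAAAAAAH///+D//wAAAAAAAH////H//wAAAAAAAD///////AAAAAAAAD//////+AAAAAAAAB//////+AAAAAAAAB///////AAAAAAAAB///////wAAAAAAAA///////8AAAAAAAA///////+AAAAAAAA///A///+AAAAAAAA//8Af///AAAAAAAA//4AP///gAAAAAAB//4AP///gAAAAAAD//8AP///wAAAAAAf//8AP///wAAAAAA///8AH///4AAAAAB///8AH///8AAAAAB///8AH///+AAAAAD///8AH////AAAAAP///+AP////AAAAAf///+Af////gAAAA///////////wAAAB///////////4AAAB///////////+AAAB////////wf//AAAB////////wP//8AAB////////gH//8AAA////////gH//8AAAf///////AD//8AAAAf//////AD//8AAAAH/////+AD//8AAAAD/////+AH//8AAAAB/////+AH//8AAAAA/////+AP//8AAAAA//////g///8AAAAB//////////8AAAAD//////////4AAAAH//////////AAAAAH/////////4AAAAAD/////////4AAAAAD/////////wAAAAAD/////////wAAAAAH/////////wAAAAAH/////////wAAAAAP/////////gAAAAAf/////////AAAAAA/////////8AAAAAB/////////4AAAAAD/////////wAAAAAH/////////gAAAAAP/////////AAAAAAf////////+AAAAAA/////////8AAAAAB/////////4AAAAAA/////////wAAAAAAP////////AAAAAAAAP//////4AAAAAAAAD//////AAAAAAAAAA/////4AAAAAAAAAAH///wAAAAAAAAAAAB///gAAAAAAAAAAAAH//AAAAAAAAAAAAAD//AAAAAAAAAAAAAB//AAAAAAAAAAAAAB//gAAAAAAAAAAAAB//gAAAAAAAAAAAAD//wAAAAAAAAAAAGD//4AAAAAAAAAAAPD//4AAAAAA="/>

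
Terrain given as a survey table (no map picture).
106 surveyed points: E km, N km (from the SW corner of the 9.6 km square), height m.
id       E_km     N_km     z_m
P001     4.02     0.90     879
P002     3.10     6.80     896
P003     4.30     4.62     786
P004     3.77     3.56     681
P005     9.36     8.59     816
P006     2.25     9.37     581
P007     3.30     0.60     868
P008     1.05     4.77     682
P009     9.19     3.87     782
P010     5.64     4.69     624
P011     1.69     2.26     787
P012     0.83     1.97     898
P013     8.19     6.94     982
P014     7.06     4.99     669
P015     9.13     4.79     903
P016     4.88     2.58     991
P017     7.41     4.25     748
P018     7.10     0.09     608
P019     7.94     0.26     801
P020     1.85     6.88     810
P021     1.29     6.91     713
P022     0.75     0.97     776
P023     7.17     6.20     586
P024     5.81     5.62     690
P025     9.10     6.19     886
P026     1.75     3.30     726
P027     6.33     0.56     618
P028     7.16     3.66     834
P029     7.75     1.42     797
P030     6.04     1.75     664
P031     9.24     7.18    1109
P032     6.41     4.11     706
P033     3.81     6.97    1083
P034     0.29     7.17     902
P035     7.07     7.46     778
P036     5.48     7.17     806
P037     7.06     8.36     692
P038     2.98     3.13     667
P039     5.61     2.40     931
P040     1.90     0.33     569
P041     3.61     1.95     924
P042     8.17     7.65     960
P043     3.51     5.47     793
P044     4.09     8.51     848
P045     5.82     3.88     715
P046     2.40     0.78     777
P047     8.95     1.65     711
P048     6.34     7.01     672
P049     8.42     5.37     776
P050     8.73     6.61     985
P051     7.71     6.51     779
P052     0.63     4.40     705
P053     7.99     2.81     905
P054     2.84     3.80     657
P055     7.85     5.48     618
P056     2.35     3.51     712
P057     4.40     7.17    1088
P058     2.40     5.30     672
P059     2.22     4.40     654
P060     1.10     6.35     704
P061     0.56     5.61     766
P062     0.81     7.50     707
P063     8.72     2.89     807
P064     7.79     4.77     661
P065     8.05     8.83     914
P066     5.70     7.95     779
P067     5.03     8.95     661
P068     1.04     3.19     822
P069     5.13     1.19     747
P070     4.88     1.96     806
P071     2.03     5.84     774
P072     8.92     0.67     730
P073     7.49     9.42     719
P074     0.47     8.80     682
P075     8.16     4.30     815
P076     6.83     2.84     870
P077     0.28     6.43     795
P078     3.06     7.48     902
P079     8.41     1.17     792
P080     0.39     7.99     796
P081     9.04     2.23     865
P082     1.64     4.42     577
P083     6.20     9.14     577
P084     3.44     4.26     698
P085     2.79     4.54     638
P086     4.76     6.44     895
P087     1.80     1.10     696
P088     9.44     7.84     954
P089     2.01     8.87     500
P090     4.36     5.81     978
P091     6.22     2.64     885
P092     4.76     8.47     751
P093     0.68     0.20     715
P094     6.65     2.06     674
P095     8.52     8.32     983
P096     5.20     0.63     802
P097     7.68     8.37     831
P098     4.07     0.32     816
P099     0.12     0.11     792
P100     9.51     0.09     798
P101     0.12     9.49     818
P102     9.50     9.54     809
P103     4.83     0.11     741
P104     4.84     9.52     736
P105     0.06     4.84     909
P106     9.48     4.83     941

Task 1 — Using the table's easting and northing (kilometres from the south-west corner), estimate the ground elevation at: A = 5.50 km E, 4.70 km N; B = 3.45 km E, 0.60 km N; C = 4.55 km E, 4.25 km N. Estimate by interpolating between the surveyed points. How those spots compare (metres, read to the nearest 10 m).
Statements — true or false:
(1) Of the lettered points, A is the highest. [false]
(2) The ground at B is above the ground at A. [true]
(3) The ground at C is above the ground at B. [false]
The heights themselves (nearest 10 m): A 660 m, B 890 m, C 710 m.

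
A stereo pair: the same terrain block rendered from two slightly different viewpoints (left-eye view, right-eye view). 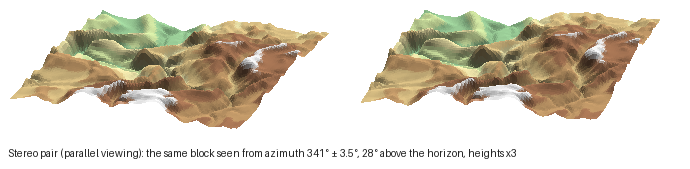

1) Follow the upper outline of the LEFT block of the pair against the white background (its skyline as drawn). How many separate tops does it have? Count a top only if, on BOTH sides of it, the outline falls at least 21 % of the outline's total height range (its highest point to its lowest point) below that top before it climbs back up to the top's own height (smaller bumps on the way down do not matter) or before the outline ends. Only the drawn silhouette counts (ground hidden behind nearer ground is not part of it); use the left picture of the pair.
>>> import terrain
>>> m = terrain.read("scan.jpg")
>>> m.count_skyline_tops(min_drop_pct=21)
1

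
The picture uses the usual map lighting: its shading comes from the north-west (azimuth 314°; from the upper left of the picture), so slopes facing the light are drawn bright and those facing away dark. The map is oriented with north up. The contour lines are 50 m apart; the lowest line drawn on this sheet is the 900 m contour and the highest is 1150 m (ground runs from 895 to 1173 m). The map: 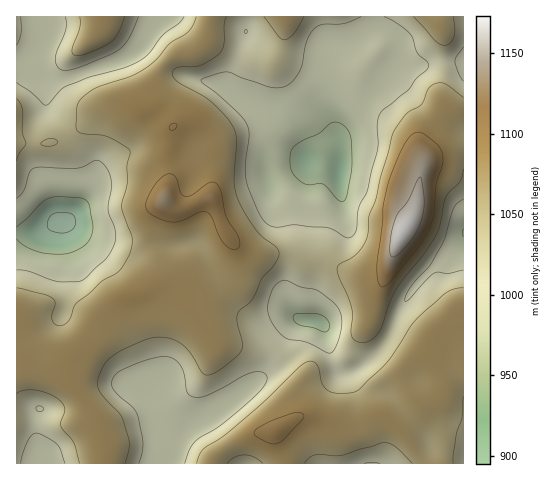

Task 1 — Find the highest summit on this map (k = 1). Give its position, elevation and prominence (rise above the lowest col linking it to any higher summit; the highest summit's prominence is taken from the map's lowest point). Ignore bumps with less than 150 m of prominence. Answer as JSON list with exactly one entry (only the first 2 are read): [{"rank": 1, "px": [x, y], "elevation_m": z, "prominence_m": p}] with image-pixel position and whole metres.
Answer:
[{"rank": 1, "px": [404, 231], "elevation_m": 1173, "prominence_m": 278}]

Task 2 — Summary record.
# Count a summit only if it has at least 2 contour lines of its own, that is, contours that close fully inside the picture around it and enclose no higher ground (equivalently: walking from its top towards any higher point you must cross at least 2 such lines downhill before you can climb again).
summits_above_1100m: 1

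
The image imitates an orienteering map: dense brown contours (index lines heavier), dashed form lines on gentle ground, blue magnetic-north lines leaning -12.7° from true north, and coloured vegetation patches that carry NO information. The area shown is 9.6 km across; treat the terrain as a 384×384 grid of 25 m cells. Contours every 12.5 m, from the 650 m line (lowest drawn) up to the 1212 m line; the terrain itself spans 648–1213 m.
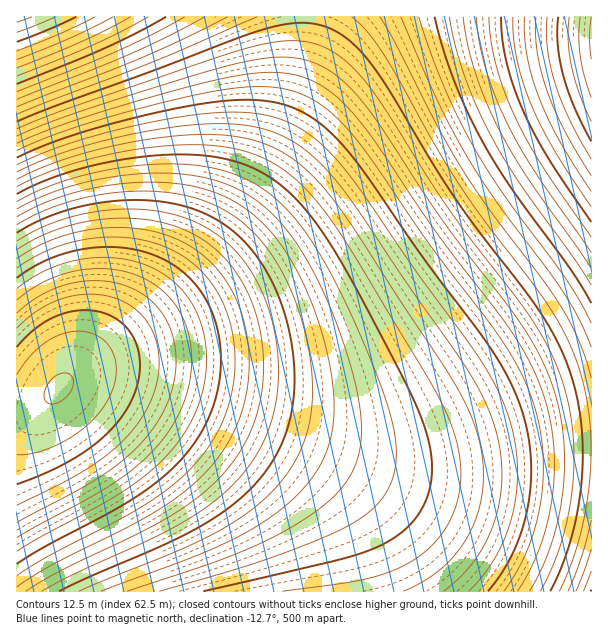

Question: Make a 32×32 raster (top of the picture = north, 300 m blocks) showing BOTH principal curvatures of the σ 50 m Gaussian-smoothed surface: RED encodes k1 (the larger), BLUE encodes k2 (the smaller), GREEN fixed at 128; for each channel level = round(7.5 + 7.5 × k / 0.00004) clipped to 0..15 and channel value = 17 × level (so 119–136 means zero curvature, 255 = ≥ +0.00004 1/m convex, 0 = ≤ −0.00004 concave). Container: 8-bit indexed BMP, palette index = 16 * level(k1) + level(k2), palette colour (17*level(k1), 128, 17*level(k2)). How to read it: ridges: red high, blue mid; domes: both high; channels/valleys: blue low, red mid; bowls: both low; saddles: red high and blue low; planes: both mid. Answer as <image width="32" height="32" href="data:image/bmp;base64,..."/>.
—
<image width="32" height="32" href="data:image/bmp;base64,Qk02CAAAAAAAADYEAAAoAAAAIAAAACAAAAABAAgAAAAAAAAEAAATCwAAEwsAAAABAAAAAAAAAIAAABGAAAAigAAAM4AAAESAAABVgAAAZoAAAHeAAACIgAAAmYAAAKqAAAC7gAAAzIAAAN2AAADugAAA/4AAAACAEQARgBEAIoARADOAEQBEgBEAVYARAGaAEQB3gBEAiIARAJmAEQCqgBEAu4ARAMyAEQDdgBEA7oARAP+AEQAAgCIAEYAiACKAIgAzgCIARIAiAFWAIgBmgCIAd4AiAIiAIgCZgCIAqoAiALuAIgDMgCIA3YAiAO6AIgD/gCIAAIAzABGAMwAigDMAM4AzAESAMwBVgDMAZoAzAHeAMwCIgDMAmYAzAKqAMwC7gDMAzIAzAN2AMwDugDMA/4AzAACARAARgEQAIoBEADOARABEgEQAVYBEAGaARAB3gEQAiIBEAJmARACqgEQAu4BEAMyARADdgEQA7oBEAP+ARAAAgFUAEYBVACKAVQAzgFUARIBVAFWAVQBmgFUAd4BVAIiAVQCZgFUAqoBVALuAVQDMgFUA3YBVAO6AVQD/gFUAAIBmABGAZgAigGYAM4BmAESAZgBVgGYAZoBmAHeAZgCIgGYAmYBmAKqAZgC7gGYAzIBmAN2AZgDugGYA/4BmAACAdwARgHcAIoB3ADOAdwBEgHcAVYB3AGaAdwB3gHcAiIB3AJmAdwCqgHcAu4B3AMyAdwDdgHcA7oB3AP+AdwAAgIgAEYCIACKAiAAzgIgARICIAFWAiABmgIgAd4CIAIiAiACZgIgAqoCIALuAiADMgIgA3YCIAO6AiAD/gIgAAICZABGAmQAigJkAM4CZAESAmQBVgJkAZoCZAHeAmQCIgJkAmYCZAKqAmQC7gJkAzICZAN2AmQDugJkA/4CZAACAqgARgKoAIoCqADOAqgBEgKoAVYCqAGaAqgB3gKoAiICqAJmAqgCqgKoAu4CqAMyAqgDdgKoA7oCqAP+AqgAAgLsAEYC7ACKAuwAzgLsARIC7AFWAuwBmgLsAd4C7AIiAuwCZgLsAqoC7ALuAuwDMgLsA3YC7AO6AuwD/gLsAAIDMABGAzAAigMwAM4DMAESAzABVgMwAZoDMAHeAzACIgMwAmYDMAKqAzAC7gMwAzIDMAN2AzADugMwA/4DMAACA3QARgN0AIoDdADOA3QBEgN0AVYDdAGaA3QB3gN0AiIDdAJmA3QCqgN0Au4DdAMyA3QDdgN0A7oDdAP+A3QAAgO4AEYDuACKA7gAzgO4ARIDuAFWA7gBmgO4Ad4DuAIiA7gCZgO4AqoDuALuA7gDMgO4A3YDuAO6A7gD/gO4AAID/ABGA/wAigP8AM4D/AESA/wBVgP8AZoD/AHeA/wCIgP8AmYD/AKqA/wC7gP8AzID/AN2A/wDugP8A/4D/AMS0paWlpaWlpaS0tLW1paamp6ipqbq6y8vb2+vr+/v71MW2pqampqWltbW1tbW1paanp6ipurq7y9vb6+v7+/vVxra3p6emtrW1tbW1tbW1paanqKm5urvLy9vr6/v7++bWx7e4t7e2trW1tbW1tLWlpqenqLm6u7vL2+vr+/v79ufYyLi4uLe2trW1tbW0tKWlpqeoubm6u8vb2+v7+/v36NjJybm4uLe2trW1tbS0pKWmp6i4ubq6y8vb6/v7+/j46dnJybm4t7e2trW1tLSkpaamp7i5ubq6y9vr6/v6+Pn52trKycnIx8e2tbW0tKSlpqanuLi5urrKy9vr+vr5+frq2srKycnIx7a2tbW0pKWlpqenuLm5usrK2urq+vn6+vvr28rKycjIt7a1tbSkpaWmp6eoubm6usra2ur6+vr7++vr28rKyci3tra1pKSlpaamp6ioubm6ysra6vr7+/v7/Ovb29rJyMi3trWkpKWlpqanp6i5ubq6ytra6vv8/Pz8/Ovb2snJyLe2taWkpaWmpqenqKi5ubq6ytrq/Pz8/Pz8++va2snIt7e2paWlpqamp6eoqLm5urrKytr8/f38/Pz7++ra2cjIt7alpaWmpqanp6eoqLm5urrK2v39/f38/Pv7+urZ2Mi3tqalpqampqenp6ioqLm5urrK/f39/fz8+/r66dnYyLe3pqamlpanp6enp6ioqLm5urr9/fz8/Pv7+vnp6NjIt7emppeXl5enp6enp6ioqKmpufz8/Pz7+vr5+ejo2MfHt6enl5eXl5enp6enp6ioqKmp/Pz7+/r6+fn46OjX18e3p5eXmJiXl5enp6enp6eoqKj7+/v6+vn5+Pjn59fXx7enp5iYmJiXl5enp6enp6eXmOrq6urp6ej45+fn19fHx7enmJiYmJeXl5eWlpaXl5eX2dnZ2ejo6Ofn5+bm1tbHt6eomJiYl5eXlpaWlpaWlpbIycnI2Nfn5+bm5ubW1sbHt6eomJeXl5eWlpaWlpaWhse4uMjH19bW5ubm5tbW1se3t6enp5eXlpaWlpWVhYWFtqent7fGxtbV1dXV1tbWxse3t6enp6eWlpaVlYWFhYWllpamprbFxdXV1dXV1tbWx8e3t6enpqaWlZWVhYSEhJSVlpalpbXFxdXV1dXV1tbWx8e3tqamppWVlZSEhIRzg4SFhZWlpbTExcXV1dXW1tbWxsa2tqalpZWUlISDg3Nyc3R0hJSkpLTExNXV1dbm1tbGxsa2taWllJSTg4OCcmJiY3NzhJSkpLTExdXV1ebm1tbGxbW1tKSkk5OTgoJyYWJiY3Nzg5OkpLTExdXV5ubW1dXFxbS0pKOjkpKCgYE="/>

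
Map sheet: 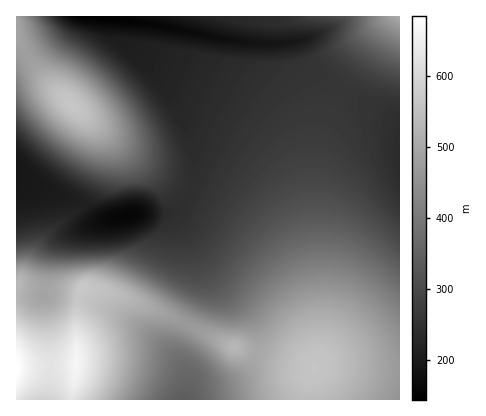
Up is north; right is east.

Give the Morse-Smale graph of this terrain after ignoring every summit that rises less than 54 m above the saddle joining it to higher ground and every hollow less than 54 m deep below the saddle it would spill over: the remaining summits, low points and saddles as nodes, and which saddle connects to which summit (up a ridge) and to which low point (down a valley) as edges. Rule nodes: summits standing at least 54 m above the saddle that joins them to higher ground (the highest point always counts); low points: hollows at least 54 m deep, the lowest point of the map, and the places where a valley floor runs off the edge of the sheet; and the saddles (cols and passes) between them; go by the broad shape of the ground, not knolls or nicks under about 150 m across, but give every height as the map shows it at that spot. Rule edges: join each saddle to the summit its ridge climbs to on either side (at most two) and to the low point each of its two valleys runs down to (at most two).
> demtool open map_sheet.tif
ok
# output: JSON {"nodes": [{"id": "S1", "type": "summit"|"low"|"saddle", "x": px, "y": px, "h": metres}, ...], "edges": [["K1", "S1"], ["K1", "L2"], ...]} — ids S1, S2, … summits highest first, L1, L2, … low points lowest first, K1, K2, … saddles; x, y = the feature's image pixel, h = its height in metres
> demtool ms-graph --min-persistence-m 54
{"nodes": [
{"id": "S1", "type": "summit", "x": 16, "y": 370, "h": 685},
{"id": "S2", "type": "summit", "x": 72, "y": 104, "h": 564},
{"id": "S3", "type": "summit", "x": 314, "y": 368, "h": 561},
{"id": "S4", "type": "summit", "x": 400, "y": 16, "h": 505},
{"id": "L1", "type": "low", "x": 88, "y": 16, "h": 143},
{"id": "L2", "type": "low", "x": 124, "y": 216, "h": 155},
{"id": "L3", "type": "low", "x": 184, "y": 400, "h": 341},
{"id": "K1", "type": "saddle", "x": 26, "y": 56, "h": 481},
{"id": "K2", "type": "saddle", "x": 188, "y": 326, "h": 470},
{"id": "K3", "type": "saddle", "x": 344, "y": 88, "h": 258},
{"id": "K4", "type": "saddle", "x": 190, "y": 192, "h": 244},
{"id": "K5", "type": "saddle", "x": 84, "y": 208, "h": 214}],
"edges": [["K1", "S2"], ["K1", "L1"], ["K1", "L2"], ["K2", "S1"], ["K2", "S3"], ["K2", "L2"], ["K2", "L3"], ["K3", "S3"], ["K3", "S4"], ["K3", "L1"], ["K4", "S2"], ["K4", "S3"], ["K4", "L1"], ["K4", "L2"], ["K5", "S1"], ["K5", "S2"], ["K5", "L2"]]}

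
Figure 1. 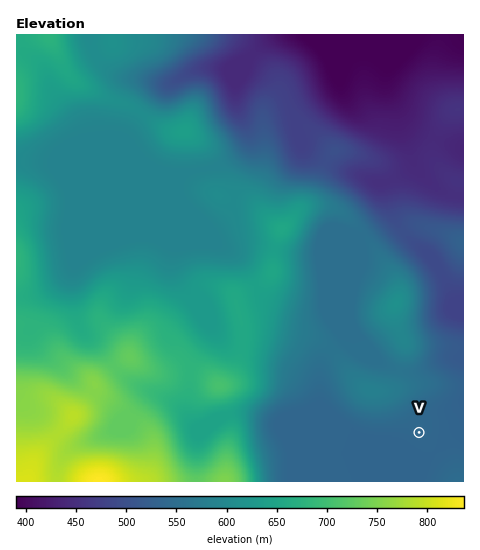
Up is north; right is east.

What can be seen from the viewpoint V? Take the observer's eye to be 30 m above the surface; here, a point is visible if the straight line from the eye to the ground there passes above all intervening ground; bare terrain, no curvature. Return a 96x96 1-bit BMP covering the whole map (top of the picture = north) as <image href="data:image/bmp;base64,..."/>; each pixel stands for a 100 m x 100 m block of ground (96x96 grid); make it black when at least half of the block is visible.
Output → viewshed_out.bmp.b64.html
<image width="96" height="96" href="data:image/bmp;base64,Qk2+BAAAAAAAAD4AAAAoAAAAYAAAAGAAAAABAAEAAAAAAIAEAAATCwAAEwsAAAIAAAAAAAAA////AAAAAAAAABwAAAP///////8AAB4AAAf///////8AAB4AAAf///////8AABwAAAf///////8AAAACAAf///////8AAAADAAf///////8AAAADAAf///////8AAAADAAf///////8AAAADgAP///////8AAAADgAP///////8AAAADgAP///////8AAAAHgAP///////8ADAAHwAP///////8ABwAPwAP///////8AB4AfwAP///z///8AB+A/wP///+B///8AB///gH///8B///8AB//8AD///wA///8AAD/gAB///gAf//8AAD8AAA///gAH//8AADwAAA///AAAP/8AAGAAAAf/+AAAA8EAAAAAAAP/+AAAAAAAAAAAAAH/8AAAAAAAAAAAAAD/4AAADAAAAAAAAAD/wAAAPgAAAAAAAAB/wAAAfwAAAAAAAAB/wAAA/wAAAAAAAAB/wAAA/4AAAAAAAAB/wAAB/wAAAAAAAAB/gAADwAAAAAAAAAB/gAAHwAAAAAAAAAB/gAAHwAAAAAAAAAB/gAAPwAAAAAAAAAB/gAAfwAAAAAAAAAB/gAAH4AAAAAAAAAB/gAAB8AAAAAAAAAD/wAAAcAAAAAAAAADnwAAAGAAAAAAAAADnwAAAAAAAAAAAAADH4AAAAAAAAAAAAAAH4AAAAAAAAAAAAAAD8AAAAAAAAAAAAAAD8AAAAAAAAAAAAAAB8AAAAAAAAAAAAAAA8AAAAAAAAAAAAAAA8AAAAAEAAAAAAAAA8AAAAAMAAAAAAAAA8AAAAAcAAAAAAAAA8AAAAAcAAAAAAAAA8AAAAA8AAAAAAAAB+AAAAA8AAAAAAAAA/AAAABwAAAAAAAAA/AAAAAAAAAAAAAAAPgAAAAAAAAAAAAAAHwAAAAAAAAAAAAAADwAAAAAAAAAAAAAAD4AAAAAAAAAAAAAAB4AAAAAAAAAAAAAAAYAAAAAAAAAAAAAAAAAAAAAAAAAAAAAAAAAAAAAAAAAAAAAAAAAAAAAAAAAAAAAAAAAAAAAAAAAAAAAAAAAAAAAAAAAAAAAAAAAAAAAAAAAAAAAAAAAAAAAAAAAAAAAAAAAAAAAAAAAAAAAAAAAAAAAAAAAAAAAAAAAAAAAAAAAAAAAAAAAAAAAAAAAAAAAAAAAAAAAAAAAAAAAAAAAAAAAAAAAAAAAAAAAAAAAAAAAAAAAAAAAAAAAAAAAAAAAAAAAAAAAAAAAAAAAAAAAAAAAAAAAAAAAAAAAAAAAAAAAAAAAAAAAAAAAAAAAAAAAAAAAAAAAAAAAAAAAAAAAAAAAAAAAAAAAAAAAAAAAAAAAAAAAAAAAAAAAAAAAAAAAAAAAAAAAAAAAAAAAAAAAAAAAAAAAAAAAAAAAAAAAAAAAAAAAAAAAAAAAAAAAAAAAAAAAAAAAAAAAAAAAAAAAAAAAAAAAAAAAAAAAAAAAAAAAAAAAAAAAAAAAAAAAAAAAAAAAAAAAAAAAAAAAAAAAAAAAAAAAAAAAAAAAAAAAAAAAAAAAAAAAAAAAAAAAAAAAAAAAAAAA="/>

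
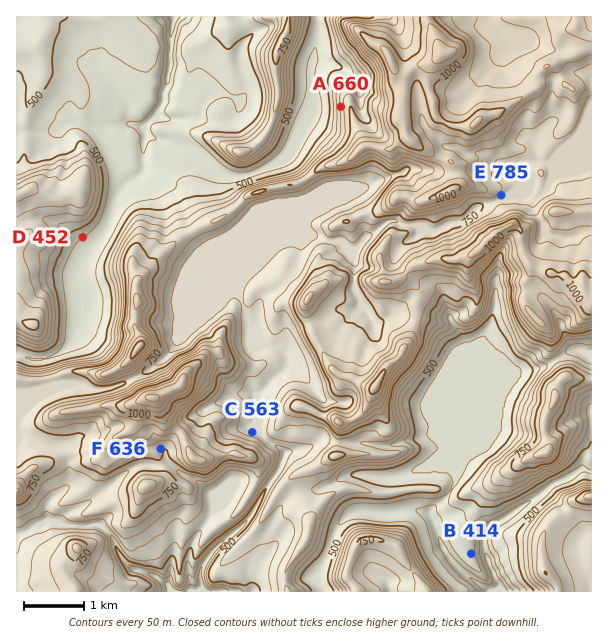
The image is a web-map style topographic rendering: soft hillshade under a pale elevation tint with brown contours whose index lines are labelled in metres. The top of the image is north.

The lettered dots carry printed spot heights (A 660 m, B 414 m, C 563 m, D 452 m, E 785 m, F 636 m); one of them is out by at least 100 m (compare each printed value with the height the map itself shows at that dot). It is F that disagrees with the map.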